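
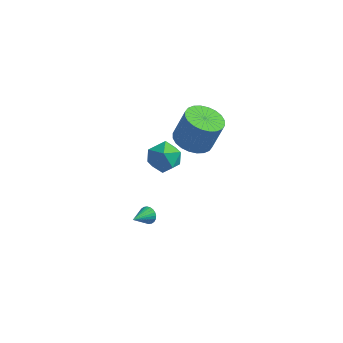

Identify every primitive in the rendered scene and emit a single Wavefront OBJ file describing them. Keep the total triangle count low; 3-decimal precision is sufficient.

v 0.461 -0.177 -3.573
v 0.692 -0.017 -3.123
v 0.099 -1.243 -3.007
v 0.502 0.06 -3.1
v 0.305 0.101 -3.149
v 0.132 0.099 -3.263
v 0.009 0.056 -3.423
v -0.045 -0.023 -3.607
v -0.022 -0.125 -3.785
v 0.075 -0.236 -3.931
v 0.23 -0.337 -4.022
v 0.421 -0.414 -4.045
v 0.617 -0.455 -3.996
v 0.79 -0.454 -3.883
v 0.913 -0.41 -3.722
v 0.967 -0.331 -3.539
v 0.944 -0.229 -3.361
v 0.848 -0.119 -3.215
v 2.238 -0.771 3.601
v 2.74 -1.446 3.103
v 1.26 -1.894 4.137
v 1.762 -2.569 3.639
v 2.168 -2.128 4.412
v 2.773 -1.434 4.081
v 1.227 -1.906 3.159
v 1.832 -1.212 2.828
v 2.116 -2.147 2.83
v 2.697 -2.285 3.604
v 1.303 -1.055 3.636
v 1.884 -1.193 4.41
v 1.75 2.743 0.616
v 2.775 2.487 0.348
v 3.315 2.821 2.097
v 2.29 3.077 2.364
v 2.771 2.905 0.27
v 3.311 3.239 2.018
v 2.611 3.298 0.244
v 3.151 3.632 1.992
v 2.321 3.607 0.275
v 2.86 3.941 2.023
v 1.943 3.784 0.357
v 2.483 4.118 2.106
v 1.536 3.803 0.48
v 2.076 4.137 2.228
v 1.162 3.661 0.622
v 1.701 3.994 2.371
v 0.877 3.378 0.764
v 1.417 3.712 2.513
v 0.725 2.999 0.883
v 1.265 3.333 2.632
v 0.729 2.581 0.962
v 1.269 2.915 2.71
v 0.889 2.188 0.988
v 1.429 2.522 2.736
v 1.18 1.879 0.957
v 1.719 2.213 2.705
v 1.557 1.702 0.874
v 2.097 2.036 2.623
v 1.964 1.683 0.752
v 2.504 2.017 2.5
v 2.339 1.826 0.609
v 2.878 2.159 2.358
v 2.623 2.108 0.467
v 3.163 2.442 2.216
f 2 1 4
f 2 4 3
f 4 1 5
f 4 5 3
f 5 1 6
f 5 6 3
f 6 1 7
f 6 7 3
f 7 1 8
f 7 8 3
f 8 1 9
f 8 9 3
f 9 1 10
f 9 10 3
f 10 1 11
f 10 11 3
f 11 1 12
f 11 12 3
f 12 1 13
f 12 13 3
f 13 1 14
f 13 14 3
f 14 1 15
f 14 15 3
f 15 1 16
f 15 16 3
f 16 1 17
f 16 17 3
f 17 1 18
f 17 18 3
f 18 1 2
f 18 2 3
f 19 30 24
f 19 24 20
f 19 20 26
f 19 26 29
f 19 29 30
f 20 24 28
f 24 30 23
f 30 29 21
f 29 26 25
f 26 20 27
f 22 28 23
f 22 23 21
f 22 21 25
f 22 25 27
f 22 27 28
f 23 28 24
f 21 23 30
f 25 21 29
f 27 25 26
f 28 27 20
f 32 31 35
f 32 35 33
f 33 35 36
f 33 36 34
f 35 31 37
f 35 37 36
f 36 37 38
f 36 38 34
f 37 31 39
f 37 39 38
f 38 39 40
f 38 40 34
f 39 31 41
f 39 41 40
f 40 41 42
f 40 42 34
f 41 31 43
f 41 43 42
f 42 43 44
f 42 44 34
f 43 31 45
f 43 45 44
f 44 45 46
f 44 46 34
f 45 31 47
f 45 47 46
f 46 47 48
f 46 48 34
f 47 31 49
f 47 49 48
f 48 49 50
f 48 50 34
f 49 31 51
f 49 51 50
f 50 51 52
f 50 52 34
f 51 31 53
f 51 53 52
f 52 53 54
f 52 54 34
f 53 31 55
f 53 55 54
f 54 55 56
f 54 56 34
f 55 31 57
f 55 57 56
f 56 57 58
f 56 58 34
f 57 31 59
f 57 59 58
f 58 59 60
f 58 60 34
f 59 31 61
f 59 61 60
f 60 61 62
f 60 62 34
f 61 31 63
f 61 63 62
f 62 63 64
f 62 64 34
f 63 31 32
f 63 32 64
f 64 32 33
f 64 33 34



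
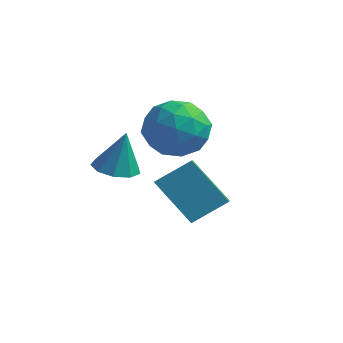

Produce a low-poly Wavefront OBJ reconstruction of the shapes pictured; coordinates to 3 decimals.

v -0.972 3.179 3.041
v -0.067 2.71 2.471
v -2.153 2.47 1.749
v -1.248 2.001 1.179
v -1.561 1.582 2.222
v -0.831 2.02 3.021
v -1.389 3.16 1.199
v -0.659 3.598 1.998
v -0.325 2.698 1.333
v -0.432 1.723 1.965
v -1.788 3.457 2.255
v -1.895 2.482 2.887
v -0.416 3.006 2.869
v -1.804 2.174 1.351
v -1.988 1.927 1.964
v -1.457 1.652 1.629
v -0.865 2.601 3.193
v -0.333 2.326 2.858
v -1.212 1.663 2.711
v -1.887 2.854 1.362
v -1.355 2.579 1.027
v -0.763 3.528 2.591
v -0.232 3.253 2.256
v -1.008 3.517 1.509
v -0.036 2.724 1.865
v -0.73 2.308 1.106
v -0.812 2.989 1.118
v -0.383 3.246 1.587
v -0.098 2.151 2.237
v -0.793 1.735 1.478
v -0.977 1.488 2.091
v -0.548 1.746 2.56
v -0.25 2.144 1.568
v -1.427 3.445 2.742
v -2.122 3.029 1.983
v -1.672 3.434 1.66
v -1.243 3.692 2.129
v -1.49 2.872 3.114
v -2.184 2.456 2.355
v -1.837 1.934 2.633
v -1.408 2.191 3.102
v -1.97 3.036 2.652
v 0.711 0.745 -0.621
v -0.606 0.726 0.735
v 1.464 1.615 0.123
v 0.147 1.596 1.478
v 1.093 0.104 -0.258
v -0.224 0.085 1.097
v 1.846 0.974 0.485
v 0.529 0.955 1.841
v -1.113 -0.603 1.738
v -0.418 -0.343 1.576
v -0.847 -0.417 3.182
v -0.758 0.051 1.588
v -1.263 0.138 1.67
v -1.699 -0.121 1.784
v -1.861 -0.607 1.877
v -1.672 -1.091 1.904
v -1.223 -1.346 1.855
v -0.722 -1.255 1.75
v -0.404 -0.858 1.64
f 1 38 17
f 38 12 41
f 17 41 6
f 38 41 17
f 1 17 13
f 17 6 18
f 13 18 2
f 17 18 13
f 1 13 22
f 13 2 23
f 22 23 8
f 13 23 22
f 1 22 34
f 22 8 37
f 34 37 11
f 22 37 34
f 1 34 38
f 34 11 42
f 38 42 12
f 34 42 38
f 2 18 29
f 18 6 32
f 29 32 10
f 18 32 29
f 6 41 19
f 41 12 40
f 19 40 5
f 41 40 19
f 12 42 39
f 42 11 35
f 39 35 3
f 42 35 39
f 11 37 36
f 37 8 24
f 36 24 7
f 37 24 36
f 8 23 28
f 23 2 25
f 28 25 9
f 23 25 28
f 4 30 16
f 30 10 31
f 16 31 5
f 30 31 16
f 4 16 14
f 16 5 15
f 14 15 3
f 16 15 14
f 4 14 21
f 14 3 20
f 21 20 7
f 14 20 21
f 4 21 26
f 21 7 27
f 26 27 9
f 21 27 26
f 4 26 30
f 26 9 33
f 30 33 10
f 26 33 30
f 5 31 19
f 31 10 32
f 19 32 6
f 31 32 19
f 3 15 39
f 15 5 40
f 39 40 12
f 15 40 39
f 7 20 36
f 20 3 35
f 36 35 11
f 20 35 36
f 9 27 28
f 27 7 24
f 28 24 8
f 27 24 28
f 10 33 29
f 33 9 25
f 29 25 2
f 33 25 29
f 44 46 43
f 47 44 43
f 43 46 45
f 45 47 43
f 44 50 46
f 48 44 47
f 48 50 44
f 46 50 45
f 49 47 45
f 45 50 49
f 49 48 47
f 50 48 49
f 52 51 54
f 52 54 53
f 54 51 55
f 54 55 53
f 55 51 56
f 55 56 53
f 56 51 57
f 56 57 53
f 57 51 58
f 57 58 53
f 58 51 59
f 58 59 53
f 59 51 60
f 59 60 53
f 60 51 61
f 60 61 53
f 61 51 52
f 61 52 53



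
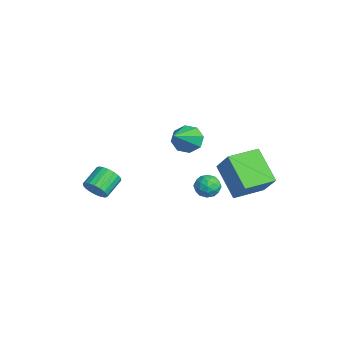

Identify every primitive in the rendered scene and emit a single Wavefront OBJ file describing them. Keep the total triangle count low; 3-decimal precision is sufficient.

v -1.275 0.868 1.997
v -0.682 1.348 1.724
v 0.155 -0.188 3.243
v -0.957 1.575 2.231
v -1.417 1.388 2.602
v -1.795 0.896 2.618
v -1.867 0.388 2.27
v -1.593 0.16 1.763
v -1.132 0.348 1.393
v -0.755 0.839 1.377
v 1.456 1.637 0.345
v 2.017 1.485 0.684
v 1.143 0.595 0.396
v 1.704 0.443 0.735
v 1.227 0.818 1.026
v 1.42 1.462 0.994
v 1.74 0.618 0.086
v 1.933 1.262 0.054
v 2.193 0.855 0.524
v 1.875 0.979 1.104
v 1.285 1.101 -0.024
v 0.967 1.225 0.556
v 1.764 1.652 0.51
v 1.396 0.428 0.57
v 1.116 0.648 0.741
v 1.445 0.559 0.94
v 1.413 1.639 0.692
v 1.743 1.55 0.891
v 1.278 1.158 1.092
v 1.417 0.53 0.189
v 1.747 0.441 0.388
v 1.715 1.521 0.14
v 2.044 1.432 0.339
v 1.882 0.922 -0.012
v 2.197 1.193 0.615
v 2.013 0.581 0.645
v 2.034 0.683 0.264
v 2.148 1.062 0.245
v 2.01 1.266 0.956
v 1.827 0.654 0.987
v 1.546 0.874 1.157
v 1.66 1.253 1.138
v 2.114 0.896 0.862
v 1.333 1.426 0.093
v 1.15 0.814 0.124
v 1.5 0.827 -0.058
v 1.614 1.206 -0.077
v 1.147 1.499 0.435
v 0.963 0.887 0.465
v 1.012 1.018 0.835
v 1.126 1.397 0.816
v 1.046 1.184 0.218
v -3.617 -3.075 -2.393
v -3.259 -2.559 -2.723
v -3.944 -1.708 -2.136
v -4.303 -2.225 -1.807
v -3.498 -2.615 -2.921
v -4.184 -1.765 -2.334
v -3.762 -2.763 -3.015
v -4.447 -1.913 -2.428
v -3.996 -2.973 -2.985
v -4.682 -2.122 -2.398
v -4.156 -3.202 -2.838
v -4.841 -2.352 -2.251
v -4.209 -3.407 -2.603
v -4.894 -2.557 -2.016
v -4.144 -3.546 -2.327
v -4.83 -2.696 -1.74
v -3.976 -3.592 -2.064
v -4.661 -2.741 -1.477
v -3.736 -3.535 -1.866
v -4.422 -2.685 -1.279
v -3.473 -3.387 -1.772
v -4.158 -2.537 -1.185
v -3.238 -3.178 -1.802
v -3.924 -2.327 -1.215
v -3.079 -2.948 -1.949
v -3.764 -2.098 -1.362
v -3.026 -2.743 -2.184
v -3.711 -1.893 -1.597
v -3.09 -2.604 -2.46
v -3.776 -1.754 -1.873
v -0.507 2.075 0.385
v 0.568 2.302 1.695
v -0.888 3.67 0.421
v 0.187 3.897 1.732
v 0.993 2.463 -0.912
v 2.068 2.69 0.399
v 0.612 4.058 -0.875
v 1.687 4.285 0.435
f 2 1 4
f 2 4 3
f 4 1 5
f 4 5 3
f 5 1 6
f 5 6 3
f 6 1 7
f 6 7 3
f 7 1 8
f 7 8 3
f 8 1 9
f 8 9 3
f 9 1 10
f 9 10 3
f 10 1 2
f 10 2 3
f 11 48 27
f 48 22 51
f 27 51 16
f 48 51 27
f 11 27 23
f 27 16 28
f 23 28 12
f 27 28 23
f 11 23 32
f 23 12 33
f 32 33 18
f 23 33 32
f 11 32 44
f 32 18 47
f 44 47 21
f 32 47 44
f 11 44 48
f 44 21 52
f 48 52 22
f 44 52 48
f 12 28 39
f 28 16 42
f 39 42 20
f 28 42 39
f 16 51 29
f 51 22 50
f 29 50 15
f 51 50 29
f 22 52 49
f 52 21 45
f 49 45 13
f 52 45 49
f 21 47 46
f 47 18 34
f 46 34 17
f 47 34 46
f 18 33 38
f 33 12 35
f 38 35 19
f 33 35 38
f 14 40 26
f 40 20 41
f 26 41 15
f 40 41 26
f 14 26 24
f 26 15 25
f 24 25 13
f 26 25 24
f 14 24 31
f 24 13 30
f 31 30 17
f 24 30 31
f 14 31 36
f 31 17 37
f 36 37 19
f 31 37 36
f 14 36 40
f 36 19 43
f 40 43 20
f 36 43 40
f 15 41 29
f 41 20 42
f 29 42 16
f 41 42 29
f 13 25 49
f 25 15 50
f 49 50 22
f 25 50 49
f 17 30 46
f 30 13 45
f 46 45 21
f 30 45 46
f 19 37 38
f 37 17 34
f 38 34 18
f 37 34 38
f 20 43 39
f 43 19 35
f 39 35 12
f 43 35 39
f 54 53 57
f 54 57 55
f 55 57 58
f 55 58 56
f 57 53 59
f 57 59 58
f 58 59 60
f 58 60 56
f 59 53 61
f 59 61 60
f 60 61 62
f 60 62 56
f 61 53 63
f 61 63 62
f 62 63 64
f 62 64 56
f 63 53 65
f 63 65 64
f 64 65 66
f 64 66 56
f 65 53 67
f 65 67 66
f 66 67 68
f 66 68 56
f 67 53 69
f 67 69 68
f 68 69 70
f 68 70 56
f 69 53 71
f 69 71 70
f 70 71 72
f 70 72 56
f 71 53 73
f 71 73 72
f 72 73 74
f 72 74 56
f 73 53 75
f 73 75 74
f 74 75 76
f 74 76 56
f 75 53 77
f 75 77 76
f 76 77 78
f 76 78 56
f 77 53 79
f 77 79 78
f 78 79 80
f 78 80 56
f 79 53 81
f 79 81 80
f 80 81 82
f 80 82 56
f 81 53 54
f 81 54 82
f 82 54 55
f 82 55 56
f 84 86 83
f 87 84 83
f 83 86 85
f 85 87 83
f 84 90 86
f 88 84 87
f 88 90 84
f 86 90 85
f 89 87 85
f 85 90 89
f 89 88 87
f 90 88 89



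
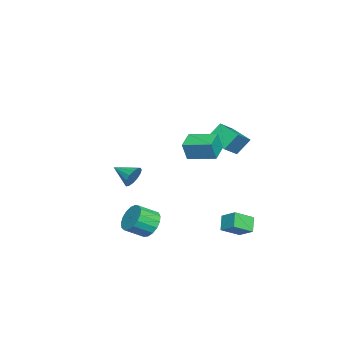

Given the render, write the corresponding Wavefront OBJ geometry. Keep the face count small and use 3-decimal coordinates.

v 3.241 -0.606 -2.288
v 3.954 -0.084 -2.118
v 4.472 -1.012 -1.442
v 3.759 -1.534 -1.612
v 3.684 0.002 -1.794
v 4.202 -0.926 -1.117
v 3.312 -0.052 -1.583
v 3.83 -0.98 -0.906
v 2.924 -0.232 -1.533
v 3.442 -1.16 -0.857
v 2.609 -0.498 -1.657
v 3.127 -1.426 -0.98
v 2.438 -0.789 -1.925
v 2.956 -1.717 -1.248
v 2.452 -1.038 -2.276
v 2.97 -1.966 -1.6
v 2.646 -1.188 -2.631
v 3.164 -2.116 -1.954
v 2.976 -1.205 -2.906
v 3.494 -2.132 -2.229
v 3.367 -1.084 -3.04
v 3.885 -2.012 -2.364
v 3.73 -0.854 -3.002
v 4.248 -1.782 -2.326
v 3.98 -0.567 -2.801
v 4.498 -1.495 -2.124
v 4.061 -0.289 -2.482
v 4.579 -1.217 -1.805
v 1.251 2.833 -2.301
v 1.712 3.629 -1.716
v 0.535 3.729 -2.954
v 0.996 4.525 -2.369
v 1.984 2.915 -2.991
v 2.445 3.711 -2.406
v 1.268 3.811 -3.644
v 1.729 4.607 -3.059
v -3.696 -3.169 -2.378
v -3.315 -3.054 -1.707
v -4.124 -4.411 -1.922
v -3.684 -2.904 -1.645
v -4.057 -2.825 -1.778
v -4.333 -2.838 -2.073
v -4.438 -2.94 -2.449
v -4.345 -3.103 -2.806
v -4.077 -3.284 -3.049
v -3.708 -3.435 -3.111
v -3.335 -3.514 -2.978
v -3.059 -3.501 -2.683
v -2.954 -3.399 -2.307
v -3.048 -3.235 -1.95
v -0.954 1.561 2.43
v -1.413 2.22 3.375
v -2.419 1.989 1.42
v -2.878 2.648 2.365
v -0.322 2.652 1.975
v -0.781 3.311 2.92
v -1.787 3.08 0.965
v -2.246 3.739 1.91
v 2.809 1.616 3.398
v 3.042 1.395 4.481
v 3.025 3.178 3.67
v 3.258 2.956 4.754
v 3.962 1.504 3.126
v 4.195 1.282 4.21
v 4.178 3.065 3.399
v 4.411 2.844 4.482
f 2 1 5
f 2 5 3
f 3 5 6
f 3 6 4
f 5 1 7
f 5 7 6
f 6 7 8
f 6 8 4
f 7 1 9
f 7 9 8
f 8 9 10
f 8 10 4
f 9 1 11
f 9 11 10
f 10 11 12
f 10 12 4
f 11 1 13
f 11 13 12
f 12 13 14
f 12 14 4
f 13 1 15
f 13 15 14
f 14 15 16
f 14 16 4
f 15 1 17
f 15 17 16
f 16 17 18
f 16 18 4
f 17 1 19
f 17 19 18
f 18 19 20
f 18 20 4
f 19 1 21
f 19 21 20
f 20 21 22
f 20 22 4
f 21 1 23
f 21 23 22
f 22 23 24
f 22 24 4
f 23 1 25
f 23 25 24
f 24 25 26
f 24 26 4
f 25 1 27
f 25 27 26
f 26 27 28
f 26 28 4
f 27 1 2
f 27 2 28
f 28 2 3
f 28 3 4
f 30 32 29
f 33 30 29
f 29 32 31
f 31 33 29
f 30 36 32
f 34 30 33
f 34 36 30
f 32 36 31
f 35 33 31
f 31 36 35
f 35 34 33
f 36 34 35
f 38 37 40
f 38 40 39
f 40 37 41
f 40 41 39
f 41 37 42
f 41 42 39
f 42 37 43
f 42 43 39
f 43 37 44
f 43 44 39
f 44 37 45
f 44 45 39
f 45 37 46
f 45 46 39
f 46 37 47
f 46 47 39
f 47 37 48
f 47 48 39
f 48 37 49
f 48 49 39
f 49 37 50
f 49 50 39
f 50 37 38
f 50 38 39
f 52 54 51
f 55 52 51
f 51 54 53
f 53 55 51
f 52 58 54
f 56 52 55
f 56 58 52
f 54 58 53
f 57 55 53
f 53 58 57
f 57 56 55
f 58 56 57
f 60 62 59
f 63 60 59
f 59 62 61
f 61 63 59
f 60 66 62
f 64 60 63
f 64 66 60
f 62 66 61
f 65 63 61
f 61 66 65
f 65 64 63
f 66 64 65



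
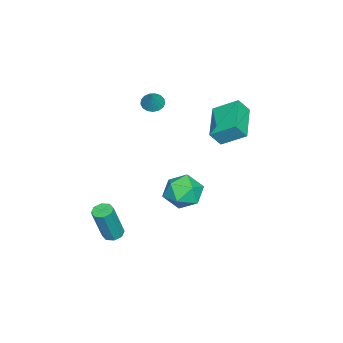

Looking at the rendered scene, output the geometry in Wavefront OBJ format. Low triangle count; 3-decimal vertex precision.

v -4.53 0.086 2.067
v -4.657 1.397 2.902
v -2.51 0.656 1.478
v -2.637 1.968 2.312
v -4.163 -0.388 2.868
v -4.29 0.924 3.702
v -2.143 0.183 2.278
v -2.27 1.494 3.113
v 2.437 -3.061 -2.762
v 2.942 -3.23 -2.935
v 3.529 -3.528 -0.931
v 3.023 -3.359 -0.758
v 2.924 -2.807 -2.867
v 3.511 -3.105 -0.863
v 2.621 -2.533 -2.738
v 3.208 -2.831 -0.733
v 2.21 -2.568 -2.623
v 2.797 -2.866 -0.618
v 1.931 -2.892 -2.589
v 2.518 -3.19 -0.585
v 1.949 -3.315 -2.657
v 2.536 -3.613 -0.653
v 2.252 -3.589 -2.787
v 2.839 -3.887 -0.782
v 2.663 -3.554 -2.902
v 3.25 -3.852 -0.897
v 0.123 0.431 -1.203
v 0.786 -0.391 -0.845
v -1.326 -0.569 -0.815
v -0.663 -1.391 -0.457
v -0.736 -0.441 0.121
v 0.16 0.177 -0.118
v -0.7 -1.137 -1.542
v 0.196 -0.519 -1.781
v 0.277 -1.36 -1.054
v 0.255 -0.93 -0.026
v -0.795 -0.03 -1.634
v -0.817 0.4 -0.606
v -3.148 -3.194 3.286
v -2.688 -2.994 2.921
v -2.472 -2.986 4.254
v -2.845 -2.749 2.978
v -3.072 -2.606 3.105
v -3.316 -2.598 3.274
v -3.522 -2.726 3.445
v -3.642 -2.962 3.58
v -3.649 -3.251 3.647
v -3.541 -3.527 3.631
v -3.343 -3.727 3.537
v -3.101 -3.805 3.384
v -2.869 -3.743 3.209
v -2.702 -3.556 3.052
v -2.636 -3.285 2.948
f 2 4 1
f 5 2 1
f 1 4 3
f 3 5 1
f 2 8 4
f 6 2 5
f 6 8 2
f 4 8 3
f 7 5 3
f 3 8 7
f 7 6 5
f 8 6 7
f 10 9 13
f 10 13 11
f 11 13 14
f 11 14 12
f 13 9 15
f 13 15 14
f 14 15 16
f 14 16 12
f 15 9 17
f 15 17 16
f 16 17 18
f 16 18 12
f 17 9 19
f 17 19 18
f 18 19 20
f 18 20 12
f 19 9 21
f 19 21 20
f 20 21 22
f 20 22 12
f 21 9 23
f 21 23 22
f 22 23 24
f 22 24 12
f 23 9 25
f 23 25 24
f 24 25 26
f 24 26 12
f 25 9 10
f 25 10 26
f 26 10 11
f 26 11 12
f 27 38 32
f 27 32 28
f 27 28 34
f 27 34 37
f 27 37 38
f 28 32 36
f 32 38 31
f 38 37 29
f 37 34 33
f 34 28 35
f 30 36 31
f 30 31 29
f 30 29 33
f 30 33 35
f 30 35 36
f 31 36 32
f 29 31 38
f 33 29 37
f 35 33 34
f 36 35 28
f 40 39 42
f 40 42 41
f 42 39 43
f 42 43 41
f 43 39 44
f 43 44 41
f 44 39 45
f 44 45 41
f 45 39 46
f 45 46 41
f 46 39 47
f 46 47 41
f 47 39 48
f 47 48 41
f 48 39 49
f 48 49 41
f 49 39 50
f 49 50 41
f 50 39 51
f 50 51 41
f 51 39 52
f 51 52 41
f 52 39 53
f 52 53 41
f 53 39 40
f 53 40 41



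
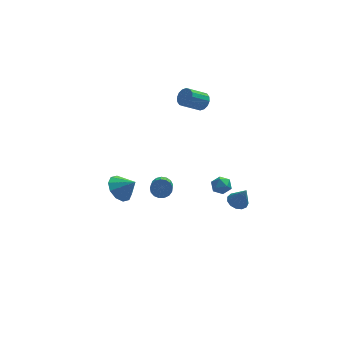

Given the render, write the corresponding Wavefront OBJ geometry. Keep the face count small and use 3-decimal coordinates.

v -4.422 3.087 -3.721
v -3.788 3.715 -4.102
v -3.558 2.713 -2.899
v -4.084 3.995 -3.662
v -4.51 3.928 -3.245
v -4.901 3.541 -3.009
v -5.11 2.98 -3.045
v -5.056 2.46 -3.339
v -4.76 2.18 -3.779
v -4.335 2.247 -4.196
v -3.943 2.634 -4.432
v -3.734 3.195 -4.396
v 1.568 -2.506 -0.684
v 2.159 -2.559 -0.895
v 1.972 -2.894 0.544
v 2.124 -2.225 -0.778
v 1.912 -1.981 -0.631
v 1.591 -1.903 -0.501
v 1.263 -2.017 -0.429
v 1.031 -2.286 -0.438
v 0.97 -2.624 -0.525
v 1.099 -2.925 -0.662
v 1.376 -3.093 -0.807
v 1.714 -3.074 -0.912
v 2.006 -2.875 -0.945
v 0.324 3.158 3.529
v 0.704 2.751 3.823
v -0.323 2.354 4.604
v -0.704 2.762 4.311
v 0.728 3.028 3.995
v -0.299 2.631 4.776
v 0.643 3.339 4.042
v -0.384 2.942 4.823
v 0.473 3.602 3.951
v -0.554 3.205 4.732
v 0.262 3.746 3.748
v -0.765 3.349 4.529
v 0.069 3.733 3.486
v -0.959 3.336 4.267
v -0.057 3.566 3.236
v -1.084 3.169 4.017
v -0.081 3.289 3.064
v -1.108 2.892 3.845
v 0.004 2.978 3.017
v -1.023 2.581 3.798
v 0.174 2.715 3.108
v -0.853 2.318 3.889
v 0.385 2.571 3.311
v -0.642 2.174 4.092
v 0.579 2.584 3.573
v -0.449 2.187 4.354
v -1.943 3.436 -4.041
v -1.299 3.413 -3.951
v -1.514 1.821 -2.829
v -2.157 1.844 -2.919
v -1.401 3.591 -3.718
v -1.615 1.999 -2.595
v -1.627 3.734 -3.558
v -1.841 2.142 -2.435
v -1.925 3.809 -3.509
v -2.139 2.217 -2.386
v -2.227 3.798 -3.582
v -2.441 2.206 -2.46
v -2.464 3.704 -3.761
v -2.678 2.112 -2.638
v -2.582 3.549 -4.003
v -2.796 1.957 -2.88
v -2.553 3.368 -4.254
v -2.768 1.776 -3.132
v -2.385 3.203 -4.457
v -2.599 1.61 -3.334
v -2.115 3.091 -4.564
v -2.329 1.498 -3.442
v -1.806 3.058 -4.552
v -2.02 1.466 -3.429
v -1.528 3.112 -4.422
v -1.743 1.519 -3.3
v -1.345 3.24 -4.206
v -1.56 1.648 -3.083
v 0.826 2.575 -3.225
v 1.145 2.885 -3.73
v 1.655 1.875 -3.13
v 1.974 2.185 -3.635
v 1.897 2.497 -3.044
v 1.384 2.93 -3.102
v 1.416 1.83 -3.758
v 0.903 2.263 -3.816
v 1.51 2.425 -4.059
v 1.807 2.837 -3.618
v 0.993 1.923 -3.242
v 1.29 2.335 -2.801
f 2 1 4
f 2 4 3
f 4 1 5
f 4 5 3
f 5 1 6
f 5 6 3
f 6 1 7
f 6 7 3
f 7 1 8
f 7 8 3
f 8 1 9
f 8 9 3
f 9 1 10
f 9 10 3
f 10 1 11
f 10 11 3
f 11 1 12
f 11 12 3
f 12 1 2
f 12 2 3
f 14 13 16
f 14 16 15
f 16 13 17
f 16 17 15
f 17 13 18
f 17 18 15
f 18 13 19
f 18 19 15
f 19 13 20
f 19 20 15
f 20 13 21
f 20 21 15
f 21 13 22
f 21 22 15
f 22 13 23
f 22 23 15
f 23 13 24
f 23 24 15
f 24 13 25
f 24 25 15
f 25 13 14
f 25 14 15
f 27 26 30
f 27 30 28
f 28 30 31
f 28 31 29
f 30 26 32
f 30 32 31
f 31 32 33
f 31 33 29
f 32 26 34
f 32 34 33
f 33 34 35
f 33 35 29
f 34 26 36
f 34 36 35
f 35 36 37
f 35 37 29
f 36 26 38
f 36 38 37
f 37 38 39
f 37 39 29
f 38 26 40
f 38 40 39
f 39 40 41
f 39 41 29
f 40 26 42
f 40 42 41
f 41 42 43
f 41 43 29
f 42 26 44
f 42 44 43
f 43 44 45
f 43 45 29
f 44 26 46
f 44 46 45
f 45 46 47
f 45 47 29
f 46 26 48
f 46 48 47
f 47 48 49
f 47 49 29
f 48 26 50
f 48 50 49
f 49 50 51
f 49 51 29
f 50 26 27
f 50 27 51
f 51 27 28
f 51 28 29
f 53 52 56
f 53 56 54
f 54 56 57
f 54 57 55
f 56 52 58
f 56 58 57
f 57 58 59
f 57 59 55
f 58 52 60
f 58 60 59
f 59 60 61
f 59 61 55
f 60 52 62
f 60 62 61
f 61 62 63
f 61 63 55
f 62 52 64
f 62 64 63
f 63 64 65
f 63 65 55
f 64 52 66
f 64 66 65
f 65 66 67
f 65 67 55
f 66 52 68
f 66 68 67
f 67 68 69
f 67 69 55
f 68 52 70
f 68 70 69
f 69 70 71
f 69 71 55
f 70 52 72
f 70 72 71
f 71 72 73
f 71 73 55
f 72 52 74
f 72 74 73
f 73 74 75
f 73 75 55
f 74 52 76
f 74 76 75
f 75 76 77
f 75 77 55
f 76 52 78
f 76 78 77
f 77 78 79
f 77 79 55
f 78 52 53
f 78 53 79
f 79 53 54
f 79 54 55
f 80 91 85
f 80 85 81
f 80 81 87
f 80 87 90
f 80 90 91
f 81 85 89
f 85 91 84
f 91 90 82
f 90 87 86
f 87 81 88
f 83 89 84
f 83 84 82
f 83 82 86
f 83 86 88
f 83 88 89
f 84 89 85
f 82 84 91
f 86 82 90
f 88 86 87
f 89 88 81



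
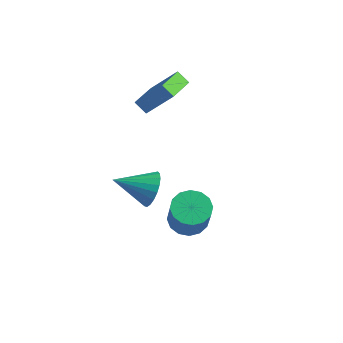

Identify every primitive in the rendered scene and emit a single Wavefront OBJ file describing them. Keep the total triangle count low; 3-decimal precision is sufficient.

v -1.91 -0.372 -3.792
v -1.265 -0.587 -2.965
v -3.37 -1.588 -2.968
v -1.483 -0.228 -2.821
v -1.776 0.107 -2.844
v -2.091 0.359 -3.032
v -2.375 0.485 -3.35
v -2.579 0.462 -3.745
v -2.667 0.295 -4.148
v -2.624 0.013 -4.489
v -2.458 -0.336 -4.71
v -2.197 -0.691 -4.772
v -1.887 -0.991 -4.664
v -1.58 -1.184 -4.406
v -1.331 -1.236 -4.041
v -1.182 -1.14 -3.633
v -1.158 -0.91 -3.253
v 1.919 -2.544 -2.273
v 2.771 -2.78 -2.717
v 3.514 -3.532 -0.891
v 2.661 -3.296 -0.447
v 2.838 -2.301 -2.547
v 3.581 -3.053 -0.721
v 2.659 -1.888 -2.304
v 3.402 -2.639 -0.478
v 2.281 -1.65 -2.053
v 3.024 -2.401 -0.226
v 1.806 -1.652 -1.86
v 2.549 -2.403 -0.034
v 1.361 -1.893 -1.778
v 2.104 -2.644 0.048
v 1.066 -2.308 -1.829
v 1.809 -3.06 -0.003
v 0.999 -2.787 -1.999
v 1.742 -3.539 -0.173
v 1.178 -3.201 -2.242
v 1.921 -3.952 -0.416
v 1.556 -3.439 -2.494
v 2.299 -4.19 -0.667
v 2.031 -3.437 -2.686
v 2.774 -4.188 -0.86
v 2.476 -3.196 -2.768
v 3.219 -3.947 -0.942
v -2.8 0.386 1.079
v -3.45 0.329 1.625
v -3.179 2.135 0.81
v -3.829 2.079 1.355
v -1.531 0.901 2.645
v -2.181 0.845 3.19
v -1.91 2.651 2.375
v -2.56 2.594 2.921
f 2 1 4
f 2 4 3
f 4 1 5
f 4 5 3
f 5 1 6
f 5 6 3
f 6 1 7
f 6 7 3
f 7 1 8
f 7 8 3
f 8 1 9
f 8 9 3
f 9 1 10
f 9 10 3
f 10 1 11
f 10 11 3
f 11 1 12
f 11 12 3
f 12 1 13
f 12 13 3
f 13 1 14
f 13 14 3
f 14 1 15
f 14 15 3
f 15 1 16
f 15 16 3
f 16 1 17
f 16 17 3
f 17 1 2
f 17 2 3
f 19 18 22
f 19 22 20
f 20 22 23
f 20 23 21
f 22 18 24
f 22 24 23
f 23 24 25
f 23 25 21
f 24 18 26
f 24 26 25
f 25 26 27
f 25 27 21
f 26 18 28
f 26 28 27
f 27 28 29
f 27 29 21
f 28 18 30
f 28 30 29
f 29 30 31
f 29 31 21
f 30 18 32
f 30 32 31
f 31 32 33
f 31 33 21
f 32 18 34
f 32 34 33
f 33 34 35
f 33 35 21
f 34 18 36
f 34 36 35
f 35 36 37
f 35 37 21
f 36 18 38
f 36 38 37
f 37 38 39
f 37 39 21
f 38 18 40
f 38 40 39
f 39 40 41
f 39 41 21
f 40 18 42
f 40 42 41
f 41 42 43
f 41 43 21
f 42 18 19
f 42 19 43
f 43 19 20
f 43 20 21
f 45 47 44
f 48 45 44
f 44 47 46
f 46 48 44
f 45 51 47
f 49 45 48
f 49 51 45
f 47 51 46
f 50 48 46
f 46 51 50
f 50 49 48
f 51 49 50



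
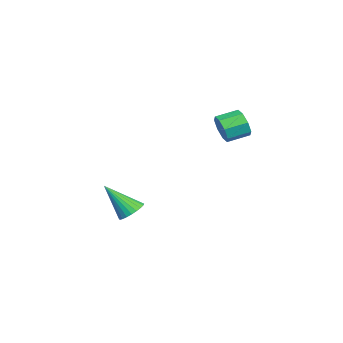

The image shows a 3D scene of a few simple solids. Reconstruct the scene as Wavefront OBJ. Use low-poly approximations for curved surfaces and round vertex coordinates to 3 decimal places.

v -0.367 -2.403 -4.808
v 0.426 -2.503 -4.859
v -0.433 -3.797 -3.132
v 0.407 -2.263 -4.66
v 0.271 -2.044 -4.484
v 0.037 -1.88 -4.356
v -0.257 -1.796 -4.298
v -0.569 -1.804 -4.317
v -0.849 -1.904 -4.411
v -1.057 -2.079 -4.565
v -1.159 -2.304 -4.756
v -1.14 -2.544 -4.955
v -1.004 -2.762 -5.132
v -0.771 -2.926 -5.259
v -0.476 -3.01 -5.317
v -0.164 -3.002 -5.298
v 0.116 -2.903 -5.204
v 0.324 -2.728 -5.05
v 1.621 2.281 1.772
v 2.047 2.246 2.496
v 1.565 3.304 2.831
v 1.139 3.339 2.108
v 2.376 2.543 2.03
v 1.894 3.601 2.365
v 2.263 2.687 1.414
v 1.781 3.745 1.749
v 1.774 2.593 1.008
v 1.292 3.651 1.343
v 1.195 2.316 1.049
v 0.713 3.374 1.384
v 0.866 2.019 1.515
v 0.384 3.077 1.85
v 0.979 1.875 2.131
v 0.497 2.933 2.466
v 1.468 1.969 2.537
v 0.986 3.027 2.872
f 2 1 4
f 2 4 3
f 4 1 5
f 4 5 3
f 5 1 6
f 5 6 3
f 6 1 7
f 6 7 3
f 7 1 8
f 7 8 3
f 8 1 9
f 8 9 3
f 9 1 10
f 9 10 3
f 10 1 11
f 10 11 3
f 11 1 12
f 11 12 3
f 12 1 13
f 12 13 3
f 13 1 14
f 13 14 3
f 14 1 15
f 14 15 3
f 15 1 16
f 15 16 3
f 16 1 17
f 16 17 3
f 17 1 18
f 17 18 3
f 18 1 2
f 18 2 3
f 20 19 23
f 20 23 21
f 21 23 24
f 21 24 22
f 23 19 25
f 23 25 24
f 24 25 26
f 24 26 22
f 25 19 27
f 25 27 26
f 26 27 28
f 26 28 22
f 27 19 29
f 27 29 28
f 28 29 30
f 28 30 22
f 29 19 31
f 29 31 30
f 30 31 32
f 30 32 22
f 31 19 33
f 31 33 32
f 32 33 34
f 32 34 22
f 33 19 35
f 33 35 34
f 34 35 36
f 34 36 22
f 35 19 20
f 35 20 36
f 36 20 21
f 36 21 22



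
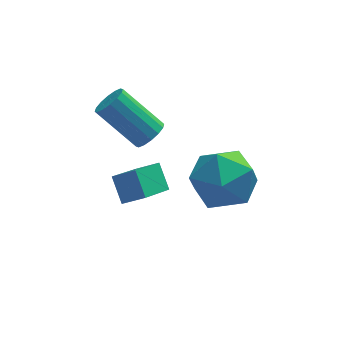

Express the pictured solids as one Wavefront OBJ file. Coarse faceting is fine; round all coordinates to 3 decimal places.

v -2.828 2.093 0.043
v -2.372 2.239 0.371
v -3.476 3.012 1.564
v -3.932 2.867 1.237
v -2.411 2.471 0.184
v -3.515 3.244 1.378
v -2.562 2.602 -0.04
v -3.666 3.375 1.154
v -2.784 2.597 -0.242
v -3.888 3.37 0.952
v -3.018 2.456 -0.367
v -4.122 3.229 0.826
v -3.201 2.219 -0.383
v -4.305 2.992 0.811
v -3.284 1.948 -0.284
v -4.388 2.721 0.909
v -3.245 1.716 -0.098
v -4.349 2.489 1.096
v -3.094 1.585 0.126
v -4.198 2.358 1.32
v -2.872 1.59 0.328
v -3.976 2.363 1.522
v -2.638 1.731 0.454
v -3.742 2.504 1.647
v -2.455 1.968 0.469
v -3.559 2.741 1.663
v -0.563 0.109 0.855
v -0.15 -0.583 0.04
v -2.21 -0.737 0.74
v -1.797 -1.429 -0.075
v -1.423 -1.527 1.004
v -0.406 -1.005 1.075
v -1.954 -0.315 -0.295
v -0.937 0.207 -0.224
v -1.01 -0.845 -0.671
v -0.682 -1.595 0.132
v -1.678 0.275 0.648
v -1.35 -0.475 1.451
v -3.96 0.638 -1.69
v -4.13 1.355 -1.028
v -3.061 1.612 -2.513
v -3.231 2.329 -1.851
v -3.289 0.391 -1.249
v -3.459 1.108 -0.587
v -2.39 1.365 -2.072
v -2.56 2.082 -1.41
f 2 1 5
f 2 5 3
f 3 5 6
f 3 6 4
f 5 1 7
f 5 7 6
f 6 7 8
f 6 8 4
f 7 1 9
f 7 9 8
f 8 9 10
f 8 10 4
f 9 1 11
f 9 11 10
f 10 11 12
f 10 12 4
f 11 1 13
f 11 13 12
f 12 13 14
f 12 14 4
f 13 1 15
f 13 15 14
f 14 15 16
f 14 16 4
f 15 1 17
f 15 17 16
f 16 17 18
f 16 18 4
f 17 1 19
f 17 19 18
f 18 19 20
f 18 20 4
f 19 1 21
f 19 21 20
f 20 21 22
f 20 22 4
f 21 1 23
f 21 23 22
f 22 23 24
f 22 24 4
f 23 1 25
f 23 25 24
f 24 25 26
f 24 26 4
f 25 1 2
f 25 2 26
f 26 2 3
f 26 3 4
f 27 38 32
f 27 32 28
f 27 28 34
f 27 34 37
f 27 37 38
f 28 32 36
f 32 38 31
f 38 37 29
f 37 34 33
f 34 28 35
f 30 36 31
f 30 31 29
f 30 29 33
f 30 33 35
f 30 35 36
f 31 36 32
f 29 31 38
f 33 29 37
f 35 33 34
f 36 35 28
f 40 42 39
f 43 40 39
f 39 42 41
f 41 43 39
f 40 46 42
f 44 40 43
f 44 46 40
f 42 46 41
f 45 43 41
f 41 46 45
f 45 44 43
f 46 44 45



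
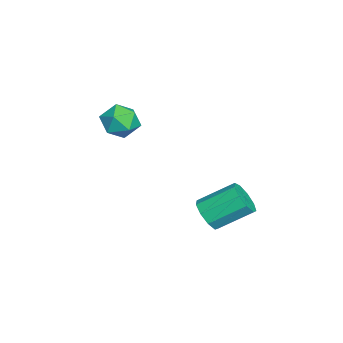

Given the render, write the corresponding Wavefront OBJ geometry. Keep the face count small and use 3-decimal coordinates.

v -2.007 -0.782 1.702
v -1.507 -0.898 1.131
v -2.733 -1.682 1.249
v -2.233 -1.798 0.678
v -2.044 -1.986 1.398
v -1.595 -1.429 1.678
v -2.645 -1.151 0.702
v -2.196 -0.594 0.982
v -1.901 -1.126 0.513
v -1.53 -1.642 0.944
v -2.71 -0.938 1.436
v -2.339 -1.454 1.867
v 0.634 1.921 -1.392
v 1.123 2.233 -1.727
v 0.895 3.431 -0.944
v 0.406 3.119 -0.608
v 0.722 2.296 -1.94
v 0.494 3.494 -1.157
v 0.28 2.183 -1.896
v 0.052 3.382 -1.113
v 0.003 1.948 -1.617
v -0.224 3.146 -0.833
v 0.022 1.7 -1.232
v -0.206 2.898 -0.448
v 0.327 1.555 -0.922
v 0.099 2.754 -0.138
v 0.775 1.581 -0.831
v 0.548 2.78 -0.048
v 1.158 1.767 -1.003
v 0.93 2.965 -0.22
v 1.295 2.024 -1.357
v 1.067 3.222 -0.574
f 1 12 6
f 1 6 2
f 1 2 8
f 1 8 11
f 1 11 12
f 2 6 10
f 6 12 5
f 12 11 3
f 11 8 7
f 8 2 9
f 4 10 5
f 4 5 3
f 4 3 7
f 4 7 9
f 4 9 10
f 5 10 6
f 3 5 12
f 7 3 11
f 9 7 8
f 10 9 2
f 14 13 17
f 14 17 15
f 15 17 18
f 15 18 16
f 17 13 19
f 17 19 18
f 18 19 20
f 18 20 16
f 19 13 21
f 19 21 20
f 20 21 22
f 20 22 16
f 21 13 23
f 21 23 22
f 22 23 24
f 22 24 16
f 23 13 25
f 23 25 24
f 24 25 26
f 24 26 16
f 25 13 27
f 25 27 26
f 26 27 28
f 26 28 16
f 27 13 29
f 27 29 28
f 28 29 30
f 28 30 16
f 29 13 31
f 29 31 30
f 30 31 32
f 30 32 16
f 31 13 14
f 31 14 32
f 32 14 15
f 32 15 16



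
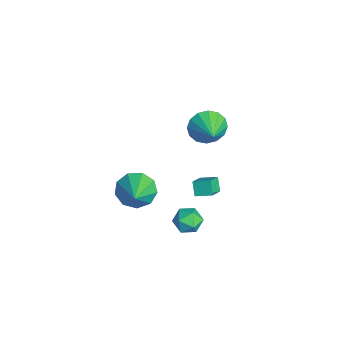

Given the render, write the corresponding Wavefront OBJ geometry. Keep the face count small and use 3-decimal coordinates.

v 1.36 -0.148 -2.489
v 1.89 0.046 -1.909
v 1.43 -1.406 -2.131
v 1.96 -1.212 -1.551
v 1.188 -0.977 -1.489
v 1.144 -0.2 -1.71
v 2.176 -1.16 -2.33
v 2.132 -0.383 -2.551
v 2.394 -0.579 -1.81
v 1.784 -0.466 -1.291
v 1.536 -0.894 -2.749
v 0.926 -0.781 -2.23
v -4.314 1.858 -1.207
v -3.903 2.255 -2.088
v -2.926 1.782 -0.593
v -4.016 2.687 -1.778
v -4.209 2.897 -1.315
v -4.431 2.829 -0.824
v -4.621 2.5 -0.435
v -4.728 1.999 -0.253
v -4.725 1.461 -0.326
v -4.612 1.029 -0.636
v -4.419 0.819 -1.099
v -4.198 0.888 -1.59
v -4.008 1.216 -1.979
v -3.9 1.717 -2.161
v 2.045 -3.288 1.68
v 2.616 -2.722 1.068
v 3.415 -3.652 2.62
v 2.366 -2.335 1.583
v 1.966 -2.393 2.143
v 1.603 -2.87 2.487
v 1.447 -3.543 2.453
v 1.571 -4.095 2.058
v 1.917 -4.27 1.486
v 2.323 -3.985 1.005
v 2.599 -3.374 0.84
v 1.712 -0.114 1.451
v 2.358 -0.647 1.998
v 2.095 0.647 1.74
v 2.741 0.114 2.287
v 2.219 -0.134 0.833
v 2.865 -0.667 1.38
v 2.602 0.627 1.122
v 3.248 0.094 1.669
f 1 12 6
f 1 6 2
f 1 2 8
f 1 8 11
f 1 11 12
f 2 6 10
f 6 12 5
f 12 11 3
f 11 8 7
f 8 2 9
f 4 10 5
f 4 5 3
f 4 3 7
f 4 7 9
f 4 9 10
f 5 10 6
f 3 5 12
f 7 3 11
f 9 7 8
f 10 9 2
f 14 13 16
f 14 16 15
f 16 13 17
f 16 17 15
f 17 13 18
f 17 18 15
f 18 13 19
f 18 19 15
f 19 13 20
f 19 20 15
f 20 13 21
f 20 21 15
f 21 13 22
f 21 22 15
f 22 13 23
f 22 23 15
f 23 13 24
f 23 24 15
f 24 13 25
f 24 25 15
f 25 13 26
f 25 26 15
f 26 13 14
f 26 14 15
f 28 27 30
f 28 30 29
f 30 27 31
f 30 31 29
f 31 27 32
f 31 32 29
f 32 27 33
f 32 33 29
f 33 27 34
f 33 34 29
f 34 27 35
f 34 35 29
f 35 27 36
f 35 36 29
f 36 27 37
f 36 37 29
f 37 27 28
f 37 28 29
f 39 41 38
f 42 39 38
f 38 41 40
f 40 42 38
f 39 45 41
f 43 39 42
f 43 45 39
f 41 45 40
f 44 42 40
f 40 45 44
f 44 43 42
f 45 43 44



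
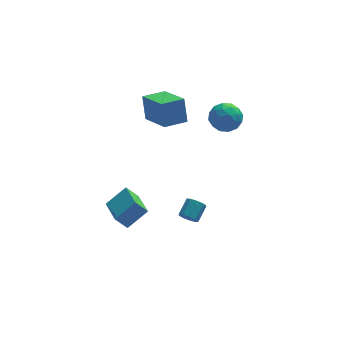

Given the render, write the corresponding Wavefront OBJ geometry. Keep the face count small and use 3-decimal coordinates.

v 0.925 -2.027 -3.325
v 1.253 -2.44 -3.109
v 1.802 -1.706 -2.538
v 1.475 -1.293 -2.755
v 1.411 -2.303 -3.437
v 1.96 -1.569 -2.867
v 1.342 -2.037 -3.714
v 1.892 -1.303 -3.143
v 1.078 -1.766 -3.808
v 1.628 -1.032 -3.238
v 0.743 -1.617 -3.677
v 1.292 -0.883 -3.106
v 0.493 -1.66 -3.381
v 1.042 -0.926 -2.81
v 0.445 -1.875 -3.059
v 0.994 -1.14 -2.488
v 0.622 -2.161 -2.861
v 1.171 -1.426 -2.291
v 0.941 -2.384 -2.881
v 1.49 -1.65 -2.311
v 3.268 1.241 3.117
v 3.896 1.259 2.381
v 2.724 -0.139 2.619
v 3.352 -0.121 1.883
v 3.671 -0.235 2.789
v 4.008 0.618 3.097
v 2.612 0.502 1.903
v 2.949 1.355 2.211
v 3.491 0.802 1.631
v 4.145 0.346 2.179
v 2.475 0.774 2.821
v 3.129 0.318 3.369
v 3.63 1.371 2.793
v 2.99 -0.251 2.207
v 3.178 -0.318 2.74
v 3.547 -0.308 2.307
v 3.696 0.994 3.213
v 4.065 1.005 2.781
v 3.932 0.127 3.021
v 2.555 0.115 2.219
v 2.924 0.126 1.787
v 3.073 1.428 2.693
v 3.442 1.438 2.26
v 2.688 0.993 1.979
v 3.761 1.113 1.919
v 3.441 0.302 1.627
v 3.006 0.668 1.638
v 3.204 1.17 1.819
v 4.146 0.845 2.241
v 3.825 0.034 1.949
v 4.013 -0.033 2.481
v 4.211 0.468 2.662
v 3.907 0.577 1.8
v 2.795 1.086 3.051
v 2.474 0.275 2.759
v 2.409 0.652 2.338
v 2.607 1.153 2.519
v 3.179 0.818 3.373
v 2.859 0.007 3.081
v 3.416 -0.05 3.181
v 3.614 0.452 3.362
v 2.713 0.543 3.2
v -0.149 -0.97 3.456
v -0.229 -0.419 4.838
v -0.868 0.848 2.689
v -0.948 1.399 4.071
v 1.108 -0.519 3.349
v 1.028 0.032 4.731
v 0.389 1.299 2.582
v 0.309 1.85 3.964
v -2.606 -4.7 -1.073
v -3.225 -4.617 -0.344
v -2.841 -2.88 -1.479
v -3.46 -2.797 -0.75
v -1.52 -4.363 -0.19
v -2.139 -4.28 0.539
v -1.755 -2.543 -0.596
v -2.374 -2.46 0.133
f 2 1 5
f 2 5 3
f 3 5 6
f 3 6 4
f 5 1 7
f 5 7 6
f 6 7 8
f 6 8 4
f 7 1 9
f 7 9 8
f 8 9 10
f 8 10 4
f 9 1 11
f 9 11 10
f 10 11 12
f 10 12 4
f 11 1 13
f 11 13 12
f 12 13 14
f 12 14 4
f 13 1 15
f 13 15 14
f 14 15 16
f 14 16 4
f 15 1 17
f 15 17 16
f 16 17 18
f 16 18 4
f 17 1 19
f 17 19 18
f 18 19 20
f 18 20 4
f 19 1 2
f 19 2 20
f 20 2 3
f 20 3 4
f 21 58 37
f 58 32 61
f 37 61 26
f 58 61 37
f 21 37 33
f 37 26 38
f 33 38 22
f 37 38 33
f 21 33 42
f 33 22 43
f 42 43 28
f 33 43 42
f 21 42 54
f 42 28 57
f 54 57 31
f 42 57 54
f 21 54 58
f 54 31 62
f 58 62 32
f 54 62 58
f 22 38 49
f 38 26 52
f 49 52 30
f 38 52 49
f 26 61 39
f 61 32 60
f 39 60 25
f 61 60 39
f 32 62 59
f 62 31 55
f 59 55 23
f 62 55 59
f 31 57 56
f 57 28 44
f 56 44 27
f 57 44 56
f 28 43 48
f 43 22 45
f 48 45 29
f 43 45 48
f 24 50 36
f 50 30 51
f 36 51 25
f 50 51 36
f 24 36 34
f 36 25 35
f 34 35 23
f 36 35 34
f 24 34 41
f 34 23 40
f 41 40 27
f 34 40 41
f 24 41 46
f 41 27 47
f 46 47 29
f 41 47 46
f 24 46 50
f 46 29 53
f 50 53 30
f 46 53 50
f 25 51 39
f 51 30 52
f 39 52 26
f 51 52 39
f 23 35 59
f 35 25 60
f 59 60 32
f 35 60 59
f 27 40 56
f 40 23 55
f 56 55 31
f 40 55 56
f 29 47 48
f 47 27 44
f 48 44 28
f 47 44 48
f 30 53 49
f 53 29 45
f 49 45 22
f 53 45 49
f 64 66 63
f 67 64 63
f 63 66 65
f 65 67 63
f 64 70 66
f 68 64 67
f 68 70 64
f 66 70 65
f 69 67 65
f 65 70 69
f 69 68 67
f 70 68 69
f 72 74 71
f 75 72 71
f 71 74 73
f 73 75 71
f 72 78 74
f 76 72 75
f 76 78 72
f 74 78 73
f 77 75 73
f 73 78 77
f 77 76 75
f 78 76 77



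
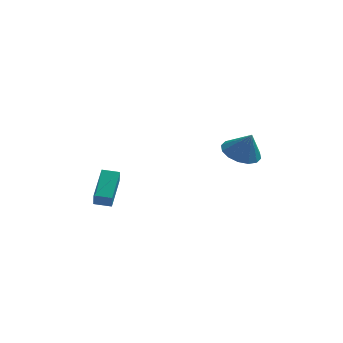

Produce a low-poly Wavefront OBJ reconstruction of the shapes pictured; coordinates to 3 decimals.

v -3.883 -1.039 -4.606
v -3.837 -1.431 -3.842
v -3.601 0.568 -3.798
v -3.555 0.176 -3.034
v -3.045 -1.136 -4.706
v -2.999 -1.528 -3.942
v -2.763 0.471 -3.898
v -2.717 0.079 -3.134
v 2.731 -2.223 -0.55
v 3.303 -1.467 -0.609
v 3.189 -2.477 0.65
v 2.885 -1.296 -0.414
v 2.427 -1.373 -0.255
v 2.049 -1.678 -0.175
v 1.854 -2.129 -0.196
v 1.894 -2.606 -0.312
v 2.159 -2.979 -0.491
v 2.576 -3.151 -0.687
v 3.035 -3.073 -0.846
v 3.412 -2.768 -0.926
v 3.607 -2.317 -0.905
v 3.567 -1.841 -0.789
f 2 4 1
f 5 2 1
f 1 4 3
f 3 5 1
f 2 8 4
f 6 2 5
f 6 8 2
f 4 8 3
f 7 5 3
f 3 8 7
f 7 6 5
f 8 6 7
f 10 9 12
f 10 12 11
f 12 9 13
f 12 13 11
f 13 9 14
f 13 14 11
f 14 9 15
f 14 15 11
f 15 9 16
f 15 16 11
f 16 9 17
f 16 17 11
f 17 9 18
f 17 18 11
f 18 9 19
f 18 19 11
f 19 9 20
f 19 20 11
f 20 9 21
f 20 21 11
f 21 9 22
f 21 22 11
f 22 9 10
f 22 10 11



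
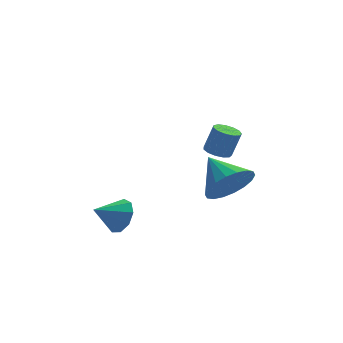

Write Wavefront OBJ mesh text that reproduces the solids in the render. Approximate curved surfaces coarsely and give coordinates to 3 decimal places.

v 3.473 -1.441 -2.384
v 4.059 -0.79 -2.926
v 2.787 -0.219 -1.656
v 3.689 -0.839 -3.192
v 3.276 -1.008 -3.298
v 2.902 -1.263 -3.222
v 2.642 -1.553 -2.981
v 2.546 -1.821 -2.622
v 2.634 -2.014 -2.215
v 2.888 -2.093 -1.842
v 3.258 -2.043 -1.577
v 3.671 -1.874 -1.471
v 4.045 -1.62 -1.546
v 4.305 -1.33 -1.787
v 4.401 -1.062 -2.146
v 4.313 -0.869 -2.553
v 2.77 -3.86 0.842
v 3.202 -3.653 0.666
v 3.541 -3.532 1.642
v 3.11 -3.74 1.818
v 3.017 -3.436 0.704
v 3.356 -3.315 1.679
v 2.754 -3.354 0.785
v 3.093 -3.233 1.761
v 2.496 -3.433 0.885
v 2.835 -3.312 1.86
v 2.325 -3.647 0.971
v 2.665 -3.527 1.946
v 2.296 -3.93 1.016
v 2.635 -3.809 1.991
v 2.417 -4.19 1.006
v 2.757 -4.069 1.982
v 2.651 -4.346 0.944
v 2.99 -4.225 1.92
v 2.922 -4.347 0.85
v 3.262 -4.226 1.825
v 3.145 -4.194 0.753
v 3.485 -4.073 1.729
v 3.249 -3.935 0.685
v 3.589 -3.815 1.66
v -0.504 -2.676 -3.029
v -0.106 -2.632 -2.383
v -1.436 -3.024 -2.431
v -0.339 -2.177 -2.48
v -0.649 -1.956 -2.834
v -0.891 -2.071 -3.279
v -0.952 -2.47 -3.607
v -0.804 -2.965 -3.665
v -0.516 -3.324 -3.425
v -0.222 -3.381 -2.999
v -0.06 -3.107 -2.588
f 2 1 4
f 2 4 3
f 4 1 5
f 4 5 3
f 5 1 6
f 5 6 3
f 6 1 7
f 6 7 3
f 7 1 8
f 7 8 3
f 8 1 9
f 8 9 3
f 9 1 10
f 9 10 3
f 10 1 11
f 10 11 3
f 11 1 12
f 11 12 3
f 12 1 13
f 12 13 3
f 13 1 14
f 13 14 3
f 14 1 15
f 14 15 3
f 15 1 16
f 15 16 3
f 16 1 2
f 16 2 3
f 18 17 21
f 18 21 19
f 19 21 22
f 19 22 20
f 21 17 23
f 21 23 22
f 22 23 24
f 22 24 20
f 23 17 25
f 23 25 24
f 24 25 26
f 24 26 20
f 25 17 27
f 25 27 26
f 26 27 28
f 26 28 20
f 27 17 29
f 27 29 28
f 28 29 30
f 28 30 20
f 29 17 31
f 29 31 30
f 30 31 32
f 30 32 20
f 31 17 33
f 31 33 32
f 32 33 34
f 32 34 20
f 33 17 35
f 33 35 34
f 34 35 36
f 34 36 20
f 35 17 37
f 35 37 36
f 36 37 38
f 36 38 20
f 37 17 39
f 37 39 38
f 38 39 40
f 38 40 20
f 39 17 18
f 39 18 40
f 40 18 19
f 40 19 20
f 42 41 44
f 42 44 43
f 44 41 45
f 44 45 43
f 45 41 46
f 45 46 43
f 46 41 47
f 46 47 43
f 47 41 48
f 47 48 43
f 48 41 49
f 48 49 43
f 49 41 50
f 49 50 43
f 50 41 51
f 50 51 43
f 51 41 42
f 51 42 43



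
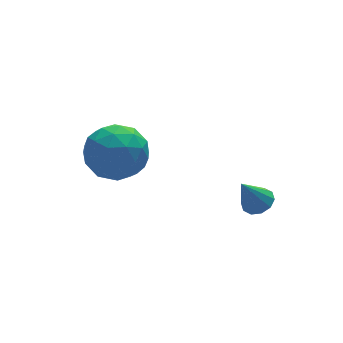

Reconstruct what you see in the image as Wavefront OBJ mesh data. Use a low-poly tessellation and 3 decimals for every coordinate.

v -3.517 0.662 1.257
v -2.362 0.471 1
v -3.418 -0.651 2.68
v -2.263 -0.842 2.423
v -2.605 0.2 2.905
v -2.666 1.012 2.025
v -3.114 -1.192 1.655
v -3.175 -0.38 0.775
v -2.113 -0.675 1.246
v -1.798 0.186 2.019
v -3.982 -0.366 1.661
v -3.667 0.495 2.434
v -2.948 0.682 1.003
v -2.832 -0.862 2.677
v -3.033 -0.249 2.96
v -2.354 -0.362 2.809
v -3.127 1 1.606
v -2.448 0.888 1.455
v -2.591 0.729 2.575
v -3.332 -1.068 2.225
v -2.653 -1.18 2.074
v -3.426 0.182 0.871
v -2.747 0.069 0.72
v -3.189 -0.909 1.105
v -2.123 -0.104 0.997
v -2.064 -0.876 1.834
v -2.565 -1.082 1.382
v -2.601 -0.605 0.865
v -1.938 0.402 1.451
v -1.88 -0.37 2.288
v -2.081 0.243 2.571
v -2.117 0.72 2.054
v -1.791 -0.272 1.596
v -3.9 0.19 1.392
v -3.842 -0.582 2.229
v -3.663 -0.9 1.626
v -3.699 -0.423 1.109
v -3.716 0.696 1.846
v -3.657 -0.076 2.683
v -3.179 0.425 2.815
v -3.215 0.902 2.298
v -3.989 0.092 2.084
v 1.051 -2.815 0.015
v 1.586 -2.804 0.309
v 0.389 -2.865 1.225
v 1.472 -2.448 0.261
v 1.198 -2.232 0.12
v 0.867 -2.238 -0.062
v 0.607 -2.465 -0.214
v 0.517 -2.825 -0.278
v 0.631 -3.182 -0.231
v 0.905 -3.398 -0.089
v 1.236 -3.391 0.092
v 1.496 -3.164 0.244
f 1 38 17
f 38 12 41
f 17 41 6
f 38 41 17
f 1 17 13
f 17 6 18
f 13 18 2
f 17 18 13
f 1 13 22
f 13 2 23
f 22 23 8
f 13 23 22
f 1 22 34
f 22 8 37
f 34 37 11
f 22 37 34
f 1 34 38
f 34 11 42
f 38 42 12
f 34 42 38
f 2 18 29
f 18 6 32
f 29 32 10
f 18 32 29
f 6 41 19
f 41 12 40
f 19 40 5
f 41 40 19
f 12 42 39
f 42 11 35
f 39 35 3
f 42 35 39
f 11 37 36
f 37 8 24
f 36 24 7
f 37 24 36
f 8 23 28
f 23 2 25
f 28 25 9
f 23 25 28
f 4 30 16
f 30 10 31
f 16 31 5
f 30 31 16
f 4 16 14
f 16 5 15
f 14 15 3
f 16 15 14
f 4 14 21
f 14 3 20
f 21 20 7
f 14 20 21
f 4 21 26
f 21 7 27
f 26 27 9
f 21 27 26
f 4 26 30
f 26 9 33
f 30 33 10
f 26 33 30
f 5 31 19
f 31 10 32
f 19 32 6
f 31 32 19
f 3 15 39
f 15 5 40
f 39 40 12
f 15 40 39
f 7 20 36
f 20 3 35
f 36 35 11
f 20 35 36
f 9 27 28
f 27 7 24
f 28 24 8
f 27 24 28
f 10 33 29
f 33 9 25
f 29 25 2
f 33 25 29
f 44 43 46
f 44 46 45
f 46 43 47
f 46 47 45
f 47 43 48
f 47 48 45
f 48 43 49
f 48 49 45
f 49 43 50
f 49 50 45
f 50 43 51
f 50 51 45
f 51 43 52
f 51 52 45
f 52 43 53
f 52 53 45
f 53 43 54
f 53 54 45
f 54 43 44
f 54 44 45



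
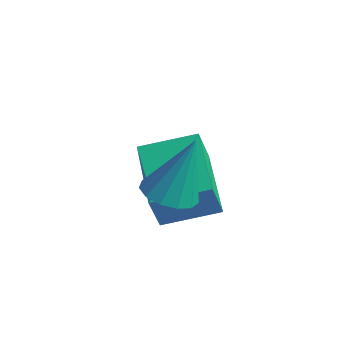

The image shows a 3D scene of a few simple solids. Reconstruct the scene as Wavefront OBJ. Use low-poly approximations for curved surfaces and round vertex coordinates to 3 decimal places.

v -2.346 -0.146 0.178
v -2.282 -0.492 1.06
v -3.725 0.757 0.633
v -3.66 0.412 1.516
v -1.6 0.828 0.504
v -1.535 0.483 1.387
v -2.978 1.732 0.96
v -2.914 1.386 1.842
v -1.365 -0.786 2.02
v -1.06 -1.278 2.13
v -1.135 -0.334 3.4
v -0.84 -1.055 2.02
v -0.787 -0.746 1.91
v -0.917 -0.449 1.835
v -1.189 -0.259 1.819
v -1.518 -0.237 1.866
v -1.798 -0.388 1.962
v -1.94 -0.666 2.077
v -1.9 -0.982 2.173
v -1.69 -1.235 2.221
v -1.377 -1.346 2.205
f 2 4 1
f 5 2 1
f 1 4 3
f 3 5 1
f 2 8 4
f 6 2 5
f 6 8 2
f 4 8 3
f 7 5 3
f 3 8 7
f 7 6 5
f 8 6 7
f 10 9 12
f 10 12 11
f 12 9 13
f 12 13 11
f 13 9 14
f 13 14 11
f 14 9 15
f 14 15 11
f 15 9 16
f 15 16 11
f 16 9 17
f 16 17 11
f 17 9 18
f 17 18 11
f 18 9 19
f 18 19 11
f 19 9 20
f 19 20 11
f 20 9 21
f 20 21 11
f 21 9 10
f 21 10 11



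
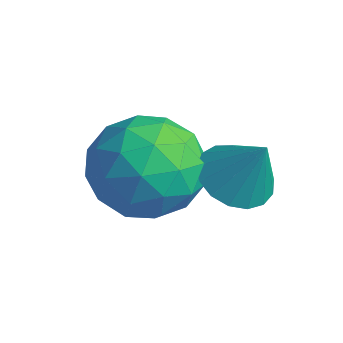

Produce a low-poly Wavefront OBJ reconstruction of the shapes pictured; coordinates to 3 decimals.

v 0.044 3.086 -0.948
v 0.491 2.537 -1.078
v 0.576 3.274 0.088
v 0.654 2.809 -1.211
v 0.678 3.145 -1.284
v 0.557 3.467 -1.28
v 0.318 3.702 -1.2
v 0.016 3.796 -1.063
v -0.279 3.727 -0.899
v -0.5 3.512 -0.746
v -0.597 3.198 -0.64
v -0.546 2.859 -0.604
v -0.361 2.572 -0.647
v -0.082 2.403 -0.759
v 0.225 2.39 -0.915
v -1.121 2.659 -1.619
v -0.19 2.635 -1.045
v -1.81 1.425 -0.555
v -0.879 1.401 0.019
v -1.525 2.282 0.061
v -1.099 3.045 -0.596
v -0.901 1.015 -1.004
v -0.475 1.778 -1.661
v -0.054 1.619 -0.664
v -0.44 2.402 -0.006
v -1.56 1.658 -1.594
v -1.946 2.441 -0.936
v -0.595 2.755 -1.426
v -1.405 1.305 -0.174
v -1.785 1.823 -0.15
v -1.238 1.808 0.188
v -1.129 2.996 -1.162
v -0.582 2.982 -0.824
v -1.367 2.775 -0.174
v -1.418 1.078 -0.776
v -0.871 1.064 -0.438
v -0.762 2.252 -1.788
v -0.215 2.237 -1.45
v -0.633 1.285 -1.426
v 0.032 2.144 -0.864
v -0.373 1.419 -0.239
v -0.386 1.192 -0.84
v -0.135 1.64 -1.227
v -0.195 2.604 -0.477
v -0.6 1.879 0.148
v -0.98 2.397 0.173
v -0.73 2.845 -0.214
v -0.115 2.007 -0.254
v -1.4 2.181 -1.748
v -1.805 1.456 -1.123
v -1.27 1.215 -1.386
v -1.02 1.663 -1.773
v -1.627 2.641 -1.361
v -2.032 1.916 -0.736
v -1.865 2.42 -0.373
v -1.614 2.868 -0.76
v -1.885 2.053 -1.346
f 2 1 4
f 2 4 3
f 4 1 5
f 4 5 3
f 5 1 6
f 5 6 3
f 6 1 7
f 6 7 3
f 7 1 8
f 7 8 3
f 8 1 9
f 8 9 3
f 9 1 10
f 9 10 3
f 10 1 11
f 10 11 3
f 11 1 12
f 11 12 3
f 12 1 13
f 12 13 3
f 13 1 14
f 13 14 3
f 14 1 15
f 14 15 3
f 15 1 2
f 15 2 3
f 16 53 32
f 53 27 56
f 32 56 21
f 53 56 32
f 16 32 28
f 32 21 33
f 28 33 17
f 32 33 28
f 16 28 37
f 28 17 38
f 37 38 23
f 28 38 37
f 16 37 49
f 37 23 52
f 49 52 26
f 37 52 49
f 16 49 53
f 49 26 57
f 53 57 27
f 49 57 53
f 17 33 44
f 33 21 47
f 44 47 25
f 33 47 44
f 21 56 34
f 56 27 55
f 34 55 20
f 56 55 34
f 27 57 54
f 57 26 50
f 54 50 18
f 57 50 54
f 26 52 51
f 52 23 39
f 51 39 22
f 52 39 51
f 23 38 43
f 38 17 40
f 43 40 24
f 38 40 43
f 19 45 31
f 45 25 46
f 31 46 20
f 45 46 31
f 19 31 29
f 31 20 30
f 29 30 18
f 31 30 29
f 19 29 36
f 29 18 35
f 36 35 22
f 29 35 36
f 19 36 41
f 36 22 42
f 41 42 24
f 36 42 41
f 19 41 45
f 41 24 48
f 45 48 25
f 41 48 45
f 20 46 34
f 46 25 47
f 34 47 21
f 46 47 34
f 18 30 54
f 30 20 55
f 54 55 27
f 30 55 54
f 22 35 51
f 35 18 50
f 51 50 26
f 35 50 51
f 24 42 43
f 42 22 39
f 43 39 23
f 42 39 43
f 25 48 44
f 48 24 40
f 44 40 17
f 48 40 44



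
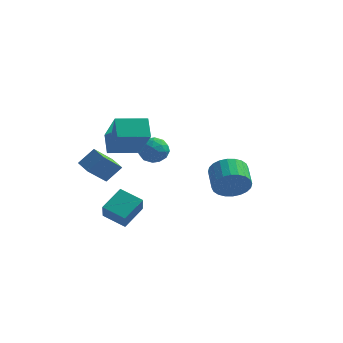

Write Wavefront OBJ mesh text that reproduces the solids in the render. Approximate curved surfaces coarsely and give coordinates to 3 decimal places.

v -3.49 -1.893 1.812
v -2.6 -3.004 3.396
v -3.861 -1.164 2.531
v -2.971 -2.275 4.116
v -2.269 -1.125 1.664
v -1.379 -2.236 3.249
v -2.64 -0.396 2.384
v -1.75 -1.507 3.968
v -3.879 -3.235 1.262
v -3.317 -2.786 1.985
v -4.515 -2.695 1.421
v -3.953 -2.246 2.144
v -3.367 -2.354 0.316
v -2.805 -1.905 1.039
v -4.003 -1.814 0.475
v -3.441 -1.365 1.198
v -2.395 2.221 -0.07
v -1.913 1.924 0.448
v -3.347 1.656 0.492
v -2.865 1.359 1.01
v -3.007 2.113 1.006
v -2.418 2.463 0.658
v -2.842 1.117 0.282
v -2.253 1.467 -0.066
v -2.189 1.242 0.665
v -2.291 1.857 1.113
v -2.969 1.723 -0.173
v -3.071 2.338 0.275
v -2.07 2.123 0.14
v -3.19 1.457 0.8
v -3.273 1.901 0.798
v -2.989 1.726 1.102
v -2.367 2.439 0.263
v -2.084 2.264 0.568
v -2.727 2.375 0.895
v -3.176 1.316 0.372
v -2.893 1.141 0.677
v -2.271 1.854 -0.162
v -1.987 1.679 0.142
v -2.533 1.205 0.045
v -1.949 1.547 0.572
v -2.509 1.214 0.902
v -2.495 1.073 0.474
v -2.149 1.278 0.27
v -2.009 1.909 0.835
v -2.569 1.576 1.165
v -2.652 2.019 1.163
v -2.306 2.225 0.959
v -2.171 1.508 0.963
v -2.691 2.004 -0.225
v -3.251 1.671 0.105
v -2.954 1.355 -0.019
v -2.608 1.561 -0.223
v -2.751 2.366 0.038
v -3.311 2.033 0.368
v -3.111 2.302 0.67
v -2.765 2.507 0.466
v -3.089 2.072 -0.023
v 1.973 -1.454 0.457
v 2.569 -1.446 1.09
v 2.103 -0.438 1.517
v 1.507 -0.446 0.883
v 2.728 -1.27 0.848
v 2.262 -0.262 1.274
v 2.772 -1.122 0.546
v 2.306 -0.114 0.972
v 2.695 -1.024 0.23
v 2.228 -0.016 0.657
v 2.507 -0.992 -0.051
v 2.041 0.016 0.375
v 2.239 -1.03 -0.255
v 1.772 -0.022 0.172
v 1.93 -1.133 -0.351
v 1.463 -0.125 0.076
v 1.627 -1.284 -0.323
v 1.16 -0.276 0.104
v 1.377 -1.462 -0.177
v 0.911 -0.454 0.25
v 1.218 -1.638 0.066
v 0.752 -0.63 0.492
v 1.174 -1.786 0.368
v 0.708 -0.778 0.794
v 1.252 -1.884 0.683
v 0.785 -0.876 1.11
v 1.439 -1.916 0.965
v 0.973 -0.908 1.391
v 1.708 -1.878 1.168
v 1.241 -0.87 1.595
v 2.017 -1.775 1.264
v 1.55 -0.767 1.691
v 2.32 -1.624 1.236
v 1.853 -0.616 1.663
v -3.932 -1.347 -2.38
v -3.699 -2.003 -1.49
v -3.485 -0.268 -1.702
v -3.253 -0.925 -0.812
v -2.827 -1.535 -2.808
v -2.595 -2.192 -1.918
v -2.381 -0.457 -2.13
v -2.148 -1.113 -1.24
f 2 4 1
f 5 2 1
f 1 4 3
f 3 5 1
f 2 8 4
f 6 2 5
f 6 8 2
f 4 8 3
f 7 5 3
f 3 8 7
f 7 6 5
f 8 6 7
f 10 12 9
f 13 10 9
f 9 12 11
f 11 13 9
f 10 16 12
f 14 10 13
f 14 16 10
f 12 16 11
f 15 13 11
f 11 16 15
f 15 14 13
f 16 14 15
f 17 54 33
f 54 28 57
f 33 57 22
f 54 57 33
f 17 33 29
f 33 22 34
f 29 34 18
f 33 34 29
f 17 29 38
f 29 18 39
f 38 39 24
f 29 39 38
f 17 38 50
f 38 24 53
f 50 53 27
f 38 53 50
f 17 50 54
f 50 27 58
f 54 58 28
f 50 58 54
f 18 34 45
f 34 22 48
f 45 48 26
f 34 48 45
f 22 57 35
f 57 28 56
f 35 56 21
f 57 56 35
f 28 58 55
f 58 27 51
f 55 51 19
f 58 51 55
f 27 53 52
f 53 24 40
f 52 40 23
f 53 40 52
f 24 39 44
f 39 18 41
f 44 41 25
f 39 41 44
f 20 46 32
f 46 26 47
f 32 47 21
f 46 47 32
f 20 32 30
f 32 21 31
f 30 31 19
f 32 31 30
f 20 30 37
f 30 19 36
f 37 36 23
f 30 36 37
f 20 37 42
f 37 23 43
f 42 43 25
f 37 43 42
f 20 42 46
f 42 25 49
f 46 49 26
f 42 49 46
f 21 47 35
f 47 26 48
f 35 48 22
f 47 48 35
f 19 31 55
f 31 21 56
f 55 56 28
f 31 56 55
f 23 36 52
f 36 19 51
f 52 51 27
f 36 51 52
f 25 43 44
f 43 23 40
f 44 40 24
f 43 40 44
f 26 49 45
f 49 25 41
f 45 41 18
f 49 41 45
f 60 59 63
f 60 63 61
f 61 63 64
f 61 64 62
f 63 59 65
f 63 65 64
f 64 65 66
f 64 66 62
f 65 59 67
f 65 67 66
f 66 67 68
f 66 68 62
f 67 59 69
f 67 69 68
f 68 69 70
f 68 70 62
f 69 59 71
f 69 71 70
f 70 71 72
f 70 72 62
f 71 59 73
f 71 73 72
f 72 73 74
f 72 74 62
f 73 59 75
f 73 75 74
f 74 75 76
f 74 76 62
f 75 59 77
f 75 77 76
f 76 77 78
f 76 78 62
f 77 59 79
f 77 79 78
f 78 79 80
f 78 80 62
f 79 59 81
f 79 81 80
f 80 81 82
f 80 82 62
f 81 59 83
f 81 83 82
f 82 83 84
f 82 84 62
f 83 59 85
f 83 85 84
f 84 85 86
f 84 86 62
f 85 59 87
f 85 87 86
f 86 87 88
f 86 88 62
f 87 59 89
f 87 89 88
f 88 89 90
f 88 90 62
f 89 59 91
f 89 91 90
f 90 91 92
f 90 92 62
f 91 59 60
f 91 60 92
f 92 60 61
f 92 61 62
f 94 96 93
f 97 94 93
f 93 96 95
f 95 97 93
f 94 100 96
f 98 94 97
f 98 100 94
f 96 100 95
f 99 97 95
f 95 100 99
f 99 98 97
f 100 98 99



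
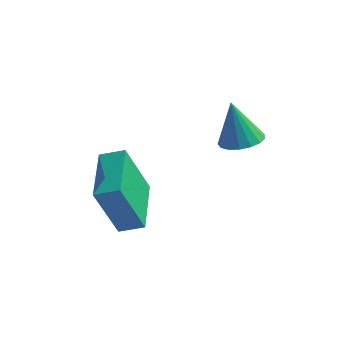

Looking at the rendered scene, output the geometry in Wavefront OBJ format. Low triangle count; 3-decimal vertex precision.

v -2.656 -2.904 -1.368
v -3.348 -3.221 0.643
v -3.019 -0.966 -1.188
v -3.711 -1.283 0.823
v -1.829 -2.777 -1.063
v -2.521 -3.094 0.948
v -2.192 -0.839 -0.883
v -2.884 -1.156 1.128
v 0.755 -0.834 2.153
v 1.396 -1.129 2.406
v 0.325 -0.506 3.627
v 1.476 -0.784 2.352
v 1.391 -0.449 2.253
v 1.16 -0.203 2.13
v 0.836 -0.102 2.013
v 0.494 -0.168 1.928
v 0.211 -0.387 1.895
v 0.053 -0.709 1.92
v 0.056 -1.059 1.999
v 0.219 -1.358 2.114
v 0.505 -1.537 2.237
v 0.848 -1.555 2.341
v 1.17 -1.408 2.402
f 2 4 1
f 5 2 1
f 1 4 3
f 3 5 1
f 2 8 4
f 6 2 5
f 6 8 2
f 4 8 3
f 7 5 3
f 3 8 7
f 7 6 5
f 8 6 7
f 10 9 12
f 10 12 11
f 12 9 13
f 12 13 11
f 13 9 14
f 13 14 11
f 14 9 15
f 14 15 11
f 15 9 16
f 15 16 11
f 16 9 17
f 16 17 11
f 17 9 18
f 17 18 11
f 18 9 19
f 18 19 11
f 19 9 20
f 19 20 11
f 20 9 21
f 20 21 11
f 21 9 22
f 21 22 11
f 22 9 23
f 22 23 11
f 23 9 10
f 23 10 11



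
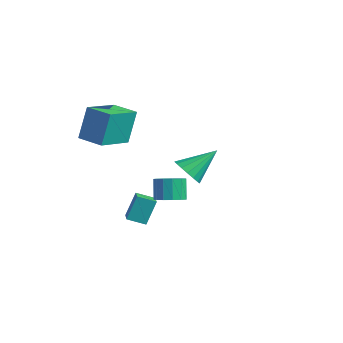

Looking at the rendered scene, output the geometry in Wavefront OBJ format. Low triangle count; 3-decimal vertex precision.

v 3.478 -2.326 0.039
v 4.031 -1.877 0.141
v 3.594 -1.564 1.124
v 3.042 -2.014 1.021
v 3.746 -1.664 -0.053
v 3.309 -1.351 0.929
v 3.375 -1.662 -0.219
v 2.938 -1.349 0.764
v 3.037 -1.871 -0.302
v 2.601 -1.558 0.68
v 2.84 -2.224 -0.278
v 2.403 -1.911 0.705
v 2.845 -2.61 -0.153
v 2.408 -2.297 0.83
v 3.051 -2.906 0.033
v 2.614 -2.593 1.016
v 3.393 -3.018 0.221
v 2.956 -2.705 1.203
v 3.762 -2.91 0.35
v 3.325 -2.597 1.333
v 4.041 -2.617 0.381
v 3.604 -2.304 1.364
v 4.141 -2.232 0.303
v 3.705 -1.919 1.286
v -0.567 -1.859 -3.094
v -0.641 -1.216 -1.876
v -0.012 -1.176 -3.422
v -0.085 -0.532 -2.203
v 0.245 -2.368 -2.777
v 0.172 -1.724 -1.558
v 0.801 -1.684 -3.104
v 0.727 -1.041 -1.886
v -1.191 -3.906 2.355
v -1.291 -3.343 4.073
v -1.719 -2.093 1.73
v -1.82 -1.529 3.447
v 0.08 -3.551 2.313
v -0.021 -2.987 4.03
v -0.449 -1.737 1.687
v -0.549 -1.174 3.405
v -0.84 1.865 -1.679
v -0.517 2.304 -2.357
v -0.48 3.355 -0.541
v -0.921 2.403 -2.358
v -1.307 2.378 -2.204
v -1.586 2.236 -1.929
v -1.694 2.009 -1.597
v -1.607 1.749 -1.284
v -1.344 1.515 -1.062
v -0.965 1.361 -0.981
v -0.558 1.323 -1.06
v -0.216 1.409 -1.28
v -0.016 1.599 -1.593
v -0.006 1.85 -1.925
v -0.186 2.105 -2.2
f 2 1 5
f 2 5 3
f 3 5 6
f 3 6 4
f 5 1 7
f 5 7 6
f 6 7 8
f 6 8 4
f 7 1 9
f 7 9 8
f 8 9 10
f 8 10 4
f 9 1 11
f 9 11 10
f 10 11 12
f 10 12 4
f 11 1 13
f 11 13 12
f 12 13 14
f 12 14 4
f 13 1 15
f 13 15 14
f 14 15 16
f 14 16 4
f 15 1 17
f 15 17 16
f 16 17 18
f 16 18 4
f 17 1 19
f 17 19 18
f 18 19 20
f 18 20 4
f 19 1 21
f 19 21 20
f 20 21 22
f 20 22 4
f 21 1 23
f 21 23 22
f 22 23 24
f 22 24 4
f 23 1 2
f 23 2 24
f 24 2 3
f 24 3 4
f 26 28 25
f 29 26 25
f 25 28 27
f 27 29 25
f 26 32 28
f 30 26 29
f 30 32 26
f 28 32 27
f 31 29 27
f 27 32 31
f 31 30 29
f 32 30 31
f 34 36 33
f 37 34 33
f 33 36 35
f 35 37 33
f 34 40 36
f 38 34 37
f 38 40 34
f 36 40 35
f 39 37 35
f 35 40 39
f 39 38 37
f 40 38 39
f 42 41 44
f 42 44 43
f 44 41 45
f 44 45 43
f 45 41 46
f 45 46 43
f 46 41 47
f 46 47 43
f 47 41 48
f 47 48 43
f 48 41 49
f 48 49 43
f 49 41 50
f 49 50 43
f 50 41 51
f 50 51 43
f 51 41 52
f 51 52 43
f 52 41 53
f 52 53 43
f 53 41 54
f 53 54 43
f 54 41 55
f 54 55 43
f 55 41 42
f 55 42 43



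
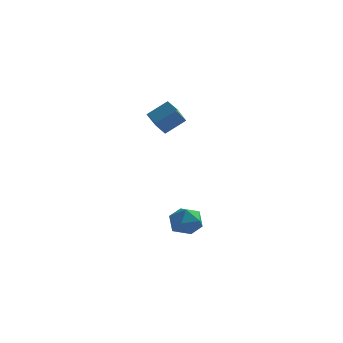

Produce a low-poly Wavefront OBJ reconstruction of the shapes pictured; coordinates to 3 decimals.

v 0.993 -2.61 4.008
v 2.015 -1.941 4.861
v 1.167 -1.363 2.821
v 2.189 -0.694 3.675
v 1.671 -3.106 3.585
v 2.693 -2.437 4.439
v 1.845 -1.859 2.399
v 2.867 -1.19 3.252
v 3.095 -3.337 -2.667
v 4.161 -3.386 -2.77
v 2.919 -4.514 -3.93
v 3.985 -4.563 -4.033
v 3.513 -4.95 -3.151
v 3.622 -4.223 -2.371
v 3.458 -3.677 -4.329
v 3.567 -2.95 -3.549
v 4.386 -3.596 -3.797
v 4.42 -4.383 -3.069
v 2.66 -3.517 -3.631
v 2.694 -4.304 -2.903
f 2 4 1
f 5 2 1
f 1 4 3
f 3 5 1
f 2 8 4
f 6 2 5
f 6 8 2
f 4 8 3
f 7 5 3
f 3 8 7
f 7 6 5
f 8 6 7
f 9 20 14
f 9 14 10
f 9 10 16
f 9 16 19
f 9 19 20
f 10 14 18
f 14 20 13
f 20 19 11
f 19 16 15
f 16 10 17
f 12 18 13
f 12 13 11
f 12 11 15
f 12 15 17
f 12 17 18
f 13 18 14
f 11 13 20
f 15 11 19
f 17 15 16
f 18 17 10



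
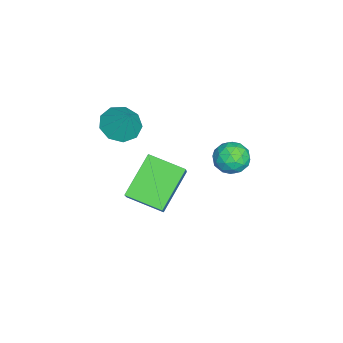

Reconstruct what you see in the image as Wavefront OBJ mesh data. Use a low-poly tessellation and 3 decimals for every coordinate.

v -0.921 -0.872 -0.124
v -0.224 -0.647 -0.576
v -0.319 -0.388 1.044
v -0.608 -0.201 -0.563
v -1.138 -0.069 -0.344
v -1.566 -0.313 -0.023
v -1.693 -0.818 0.251
v -1.458 -1.348 0.35
v -0.972 -1.655 0.226
v -0.462 -1.596 -0.061
v -0.167 -1.198 -0.378
v -1.179 -0.75 -4.916
v -2.678 -0.07 -3.629
v -0.865 0.777 -5.358
v -2.365 1.457 -4.071
v -0.195 -0.637 -3.829
v -1.695 0.043 -2.542
v 0.118 0.89 -4.271
v -1.381 1.57 -2.984
v 0.994 4.254 -0.177
v 1.372 3.818 0.313
v 0.168 3.362 -0.333
v 0.546 2.926 0.157
v 0.182 3.543 0.402
v 0.692 4.094 0.498
v 0.848 3.086 -0.518
v 1.358 3.637 -0.422
v 1.282 3.096 0.102
v 0.87 3.379 0.671
v 0.67 3.801 -0.691
v 0.258 4.084 -0.122
v 1.255 4.114 0.081
v 0.285 3.066 -0.101
v 0.07 3.429 0.043
v 0.293 3.172 0.331
v 0.856 4.276 0.19
v 1.078 4.02 0.478
v 0.378 3.859 0.531
v 0.462 3.16 -0.498
v 0.684 2.904 -0.21
v 1.247 4.008 -0.351
v 1.47 3.751 -0.063
v 1.162 3.321 -0.551
v 1.425 3.434 0.245
v 0.939 2.91 0.154
v 1.117 3.004 -0.243
v 1.417 3.327 -0.187
v 1.183 3.6 0.58
v 0.697 3.076 0.489
v 0.483 3.438 0.633
v 0.783 3.762 0.689
v 1.13 3.176 0.456
v 0.843 4.104 -0.509
v 0.357 3.58 -0.6
v 0.757 3.418 -0.709
v 1.057 3.742 -0.653
v 0.601 4.27 -0.174
v 0.115 3.746 -0.265
v 0.123 3.853 0.167
v 0.423 4.176 0.223
v 0.41 4.004 -0.476
f 2 1 4
f 2 4 3
f 4 1 5
f 4 5 3
f 5 1 6
f 5 6 3
f 6 1 7
f 6 7 3
f 7 1 8
f 7 8 3
f 8 1 9
f 8 9 3
f 9 1 10
f 9 10 3
f 10 1 11
f 10 11 3
f 11 1 2
f 11 2 3
f 13 15 12
f 16 13 12
f 12 15 14
f 14 16 12
f 13 19 15
f 17 13 16
f 17 19 13
f 15 19 14
f 18 16 14
f 14 19 18
f 18 17 16
f 19 17 18
f 20 57 36
f 57 31 60
f 36 60 25
f 57 60 36
f 20 36 32
f 36 25 37
f 32 37 21
f 36 37 32
f 20 32 41
f 32 21 42
f 41 42 27
f 32 42 41
f 20 41 53
f 41 27 56
f 53 56 30
f 41 56 53
f 20 53 57
f 53 30 61
f 57 61 31
f 53 61 57
f 21 37 48
f 37 25 51
f 48 51 29
f 37 51 48
f 25 60 38
f 60 31 59
f 38 59 24
f 60 59 38
f 31 61 58
f 61 30 54
f 58 54 22
f 61 54 58
f 30 56 55
f 56 27 43
f 55 43 26
f 56 43 55
f 27 42 47
f 42 21 44
f 47 44 28
f 42 44 47
f 23 49 35
f 49 29 50
f 35 50 24
f 49 50 35
f 23 35 33
f 35 24 34
f 33 34 22
f 35 34 33
f 23 33 40
f 33 22 39
f 40 39 26
f 33 39 40
f 23 40 45
f 40 26 46
f 45 46 28
f 40 46 45
f 23 45 49
f 45 28 52
f 49 52 29
f 45 52 49
f 24 50 38
f 50 29 51
f 38 51 25
f 50 51 38
f 22 34 58
f 34 24 59
f 58 59 31
f 34 59 58
f 26 39 55
f 39 22 54
f 55 54 30
f 39 54 55
f 28 46 47
f 46 26 43
f 47 43 27
f 46 43 47
f 29 52 48
f 52 28 44
f 48 44 21
f 52 44 48



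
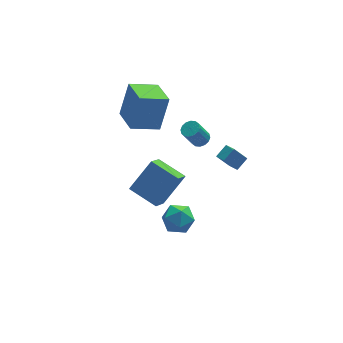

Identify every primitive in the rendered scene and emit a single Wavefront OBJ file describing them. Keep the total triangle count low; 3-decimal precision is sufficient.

v 2.574 1.015 1
v 2.899 0.573 1.114
v 2.271 0.424 2.333
v 1.946 0.865 2.22
v 3.045 0.802 1.216
v 2.417 0.653 2.436
v 3.064 1.087 1.261
v 2.436 0.938 2.481
v 2.952 1.354 1.236
v 2.324 1.205 2.456
v 2.739 1.529 1.148
v 2.111 1.38 2.368
v 2.481 1.566 1.02
v 1.853 1.417 2.24
v 2.249 1.456 0.887
v 1.621 1.307 2.106
v 2.103 1.227 0.784
v 1.475 1.078 2.004
v 2.084 0.942 0.739
v 1.456 0.793 1.959
v 2.196 0.675 0.764
v 1.568 0.526 1.984
v 2.409 0.5 0.852
v 1.781 0.351 2.072
v 2.667 0.463 0.98
v 2.039 0.314 2.2
v -1.249 -0.277 -1.004
v -1.901 -1.297 0.026
v 0.098 0.337 0.458
v -0.554 -0.684 1.488
v -0.106 -1.536 -1.528
v -0.758 -2.557 -0.498
v 1.241 -0.923 -0.066
v 0.589 -1.943 0.964
v -1.143 1.619 2.242
v -0.498 2.124 4.262
v -1.335 3.417 1.854
v -0.69 3.923 3.874
v 0.49 1.677 1.706
v 1.135 2.183 3.726
v 0.298 3.476 1.318
v 0.943 3.981 3.338
v 0.958 -0.122 -4.025
v 1.523 -0.574 -3.321
v 0.117 -1.506 -4.239
v 0.682 -1.958 -3.535
v 0.03 -1.234 -3.271
v 0.549 -0.379 -3.139
v 1.091 -1.701 -4.421
v 1.61 -0.846 -4.289
v 1.605 -1.55 -3.566
v 0.949 -1.261 -2.855
v 0.691 -0.819 -4.705
v 0.035 -0.53 -3.994
v 2.37 -2.866 3.45
v 2.587 -3.598 3.801
v 2.994 -2.477 3.876
v 3.212 -3.208 4.226
v 3.028 -3.052 2.654
v 3.246 -3.783 3.004
v 3.653 -2.662 3.079
v 3.87 -3.394 3.43
f 2 1 5
f 2 5 3
f 3 5 6
f 3 6 4
f 5 1 7
f 5 7 6
f 6 7 8
f 6 8 4
f 7 1 9
f 7 9 8
f 8 9 10
f 8 10 4
f 9 1 11
f 9 11 10
f 10 11 12
f 10 12 4
f 11 1 13
f 11 13 12
f 12 13 14
f 12 14 4
f 13 1 15
f 13 15 14
f 14 15 16
f 14 16 4
f 15 1 17
f 15 17 16
f 16 17 18
f 16 18 4
f 17 1 19
f 17 19 18
f 18 19 20
f 18 20 4
f 19 1 21
f 19 21 20
f 20 21 22
f 20 22 4
f 21 1 23
f 21 23 22
f 22 23 24
f 22 24 4
f 23 1 25
f 23 25 24
f 24 25 26
f 24 26 4
f 25 1 2
f 25 2 26
f 26 2 3
f 26 3 4
f 28 30 27
f 31 28 27
f 27 30 29
f 29 31 27
f 28 34 30
f 32 28 31
f 32 34 28
f 30 34 29
f 33 31 29
f 29 34 33
f 33 32 31
f 34 32 33
f 36 38 35
f 39 36 35
f 35 38 37
f 37 39 35
f 36 42 38
f 40 36 39
f 40 42 36
f 38 42 37
f 41 39 37
f 37 42 41
f 41 40 39
f 42 40 41
f 43 54 48
f 43 48 44
f 43 44 50
f 43 50 53
f 43 53 54
f 44 48 52
f 48 54 47
f 54 53 45
f 53 50 49
f 50 44 51
f 46 52 47
f 46 47 45
f 46 45 49
f 46 49 51
f 46 51 52
f 47 52 48
f 45 47 54
f 49 45 53
f 51 49 50
f 52 51 44
f 56 58 55
f 59 56 55
f 55 58 57
f 57 59 55
f 56 62 58
f 60 56 59
f 60 62 56
f 58 62 57
f 61 59 57
f 57 62 61
f 61 60 59
f 62 60 61

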